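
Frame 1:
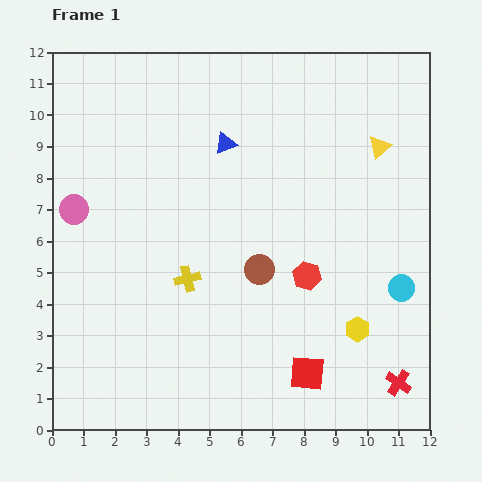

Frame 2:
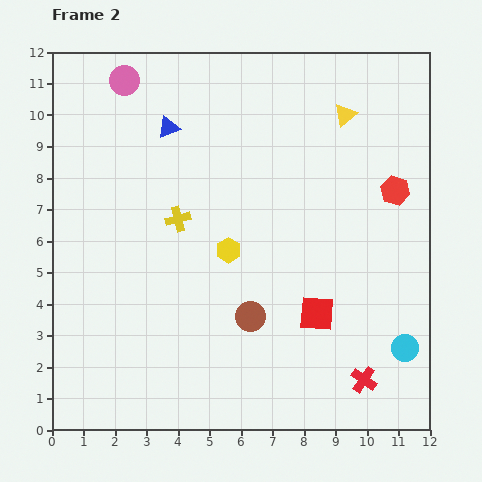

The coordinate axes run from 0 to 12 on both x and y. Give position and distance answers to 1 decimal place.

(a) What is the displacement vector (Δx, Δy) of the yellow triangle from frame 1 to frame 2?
(-1.1, 1.0)

The yellow triangle was at (10.4, 9.0) in frame 1 and (9.3, 10.0) in frame 2.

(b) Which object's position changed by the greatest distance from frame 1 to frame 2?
the yellow hexagon

(moved 4.8; next 4.4)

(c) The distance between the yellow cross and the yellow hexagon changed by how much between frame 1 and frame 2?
-3.7

Distance in frame 1: 5.6. Distance in frame 2: 1.9.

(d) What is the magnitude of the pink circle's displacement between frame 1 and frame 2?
4.4

The pink circle moved from (0.7, 7.0) to (2.3, 11.1), a distance of √(1.6² + 4.1²) ≈ 4.4.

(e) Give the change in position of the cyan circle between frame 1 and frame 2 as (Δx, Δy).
(0.1, -1.9)

The cyan circle was at (11.1, 4.5) in frame 1 and (11.2, 2.6) in frame 2.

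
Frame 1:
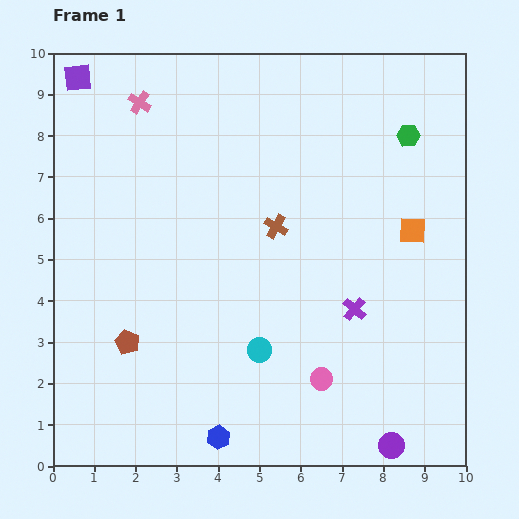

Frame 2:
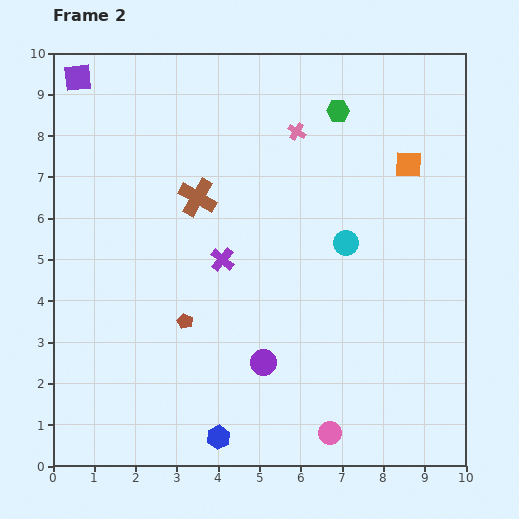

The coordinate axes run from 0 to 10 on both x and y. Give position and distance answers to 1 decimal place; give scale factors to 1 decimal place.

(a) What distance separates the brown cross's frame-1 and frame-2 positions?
2.0

The brown cross moved from (5.4, 5.8) to (3.5, 6.5), a distance of √(1.9² + 0.7²) ≈ 2.0.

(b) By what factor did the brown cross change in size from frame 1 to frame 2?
1.6×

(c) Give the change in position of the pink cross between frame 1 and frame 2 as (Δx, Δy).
(3.8, -0.7)

The pink cross was at (2.1, 8.8) in frame 1 and (5.9, 8.1) in frame 2.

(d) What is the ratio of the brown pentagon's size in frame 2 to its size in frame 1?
0.6×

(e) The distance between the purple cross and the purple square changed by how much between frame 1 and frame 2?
-3.1

Distance in frame 1: 8.7. Distance in frame 2: 5.6.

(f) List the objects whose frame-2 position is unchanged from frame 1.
the purple square, the blue hexagon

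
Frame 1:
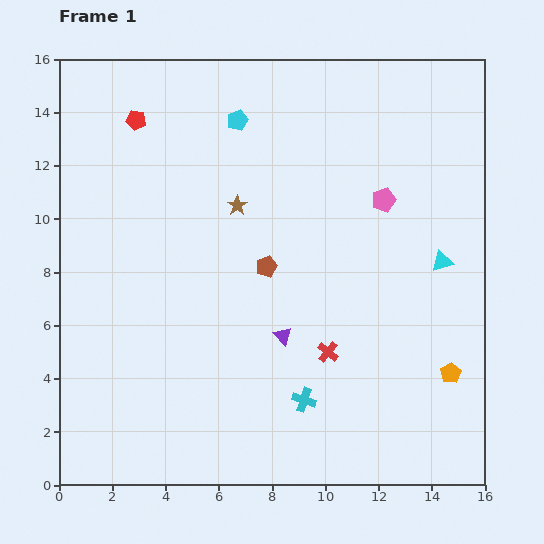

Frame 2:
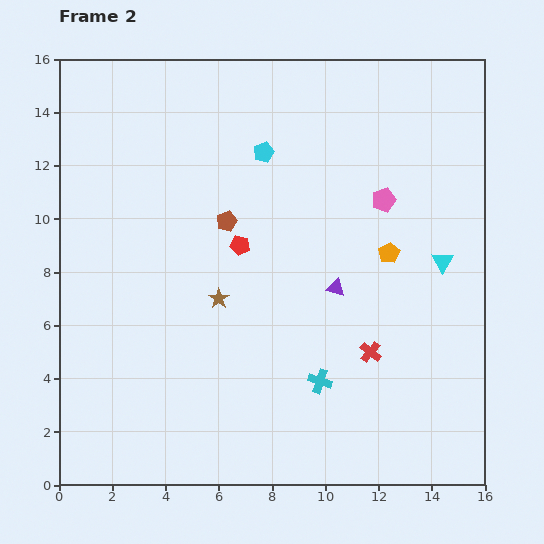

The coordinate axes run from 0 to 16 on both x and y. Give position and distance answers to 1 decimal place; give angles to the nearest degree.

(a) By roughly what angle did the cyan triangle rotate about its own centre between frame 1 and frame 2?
43° counter-clockwise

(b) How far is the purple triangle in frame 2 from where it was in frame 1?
2.7

The purple triangle moved from (8.4, 5.6) to (10.4, 7.4), a distance of √(2.0² + 1.8²) ≈ 2.7.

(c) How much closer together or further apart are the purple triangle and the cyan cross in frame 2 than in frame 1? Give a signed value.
+1.1

Distance in frame 1: 2.5. Distance in frame 2: 3.6.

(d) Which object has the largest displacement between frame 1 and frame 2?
the red pentagon

(moved 6.1; next 5.1)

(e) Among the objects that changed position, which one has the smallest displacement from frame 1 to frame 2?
the cyan cross

(moved 0.9)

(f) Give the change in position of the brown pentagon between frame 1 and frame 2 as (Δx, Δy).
(-1.5, 1.7)

The brown pentagon was at (7.8, 8.2) in frame 1 and (6.3, 9.9) in frame 2.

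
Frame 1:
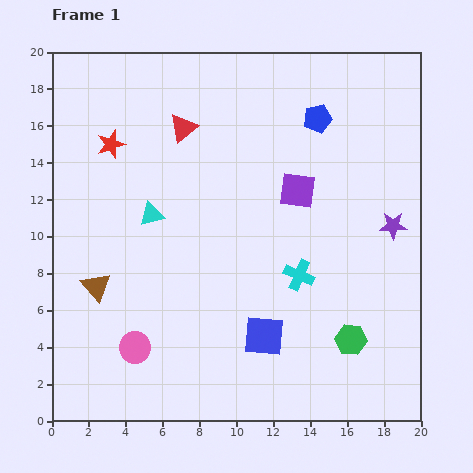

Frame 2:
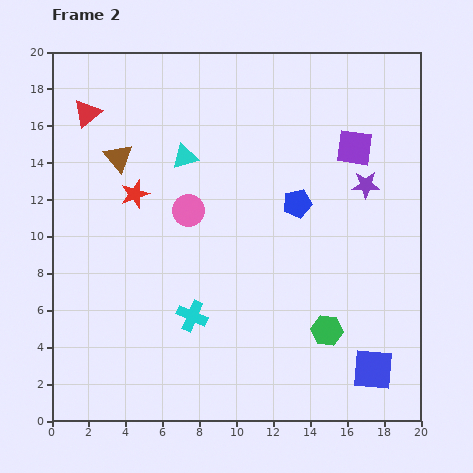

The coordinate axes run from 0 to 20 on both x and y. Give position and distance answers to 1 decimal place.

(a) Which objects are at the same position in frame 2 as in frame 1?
none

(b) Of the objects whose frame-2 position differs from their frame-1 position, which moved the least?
the green hexagon

(moved 1.4)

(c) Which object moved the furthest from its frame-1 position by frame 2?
the pink circle

(moved 7.9; next 7.1)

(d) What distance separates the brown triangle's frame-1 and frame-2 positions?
7.1

The brown triangle moved from (2.4, 7.3) to (3.6, 14.3), a distance of √(1.2² + 7.0²) ≈ 7.1.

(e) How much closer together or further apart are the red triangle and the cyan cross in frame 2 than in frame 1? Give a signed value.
+2.2

Distance in frame 1: 10.2. Distance in frame 2: 12.4.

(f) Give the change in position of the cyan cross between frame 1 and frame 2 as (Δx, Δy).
(-5.8, -2.2)

The cyan cross was at (13.4, 7.9) in frame 1 and (7.6, 5.7) in frame 2.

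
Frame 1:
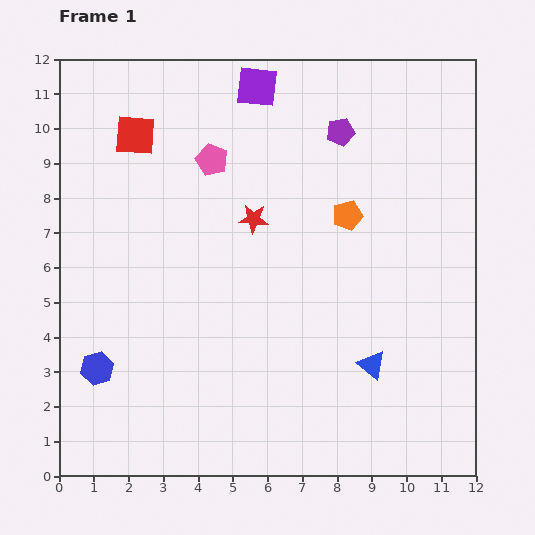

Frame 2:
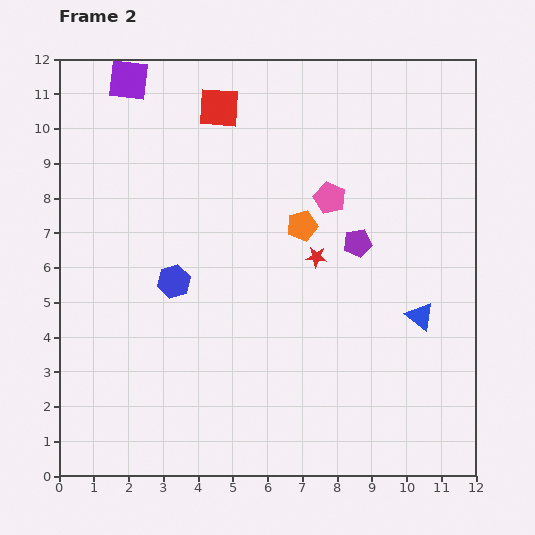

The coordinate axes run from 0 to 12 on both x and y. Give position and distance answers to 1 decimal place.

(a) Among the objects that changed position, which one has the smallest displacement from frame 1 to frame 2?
the orange pentagon

(moved 1.3)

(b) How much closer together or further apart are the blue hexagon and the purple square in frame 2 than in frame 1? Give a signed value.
-3.4

Distance in frame 1: 9.3. Distance in frame 2: 5.9.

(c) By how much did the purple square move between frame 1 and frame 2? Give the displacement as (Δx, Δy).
(-3.7, 0.2)

The purple square was at (5.7, 11.2) in frame 1 and (2.0, 11.4) in frame 2.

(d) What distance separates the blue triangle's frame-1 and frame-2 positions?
2.0

The blue triangle moved from (9.0, 3.2) to (10.4, 4.6), a distance of √(1.4² + 1.4²) ≈ 2.0.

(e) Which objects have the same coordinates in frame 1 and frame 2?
none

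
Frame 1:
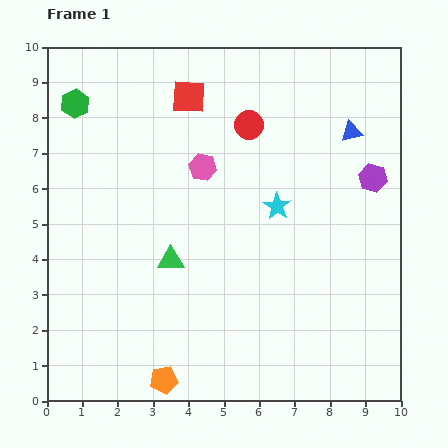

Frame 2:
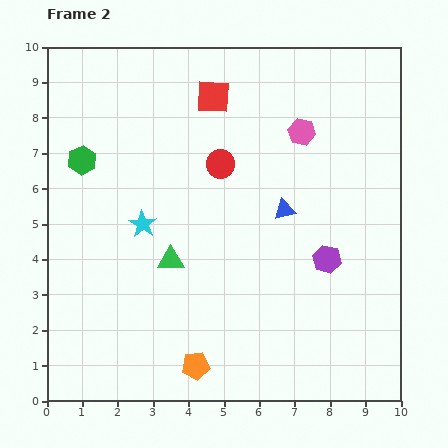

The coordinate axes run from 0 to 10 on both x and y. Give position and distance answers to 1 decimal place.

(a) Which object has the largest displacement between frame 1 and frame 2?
the cyan star

(moved 3.8; next 3.0)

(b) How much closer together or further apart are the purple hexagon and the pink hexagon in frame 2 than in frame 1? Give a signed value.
-1.1

Distance in frame 1: 4.8. Distance in frame 2: 3.7.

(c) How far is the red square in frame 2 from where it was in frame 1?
0.7

The red square moved from (4.0, 8.6) to (4.7, 8.6), a distance of √(0.7² + 0.0²) ≈ 0.7.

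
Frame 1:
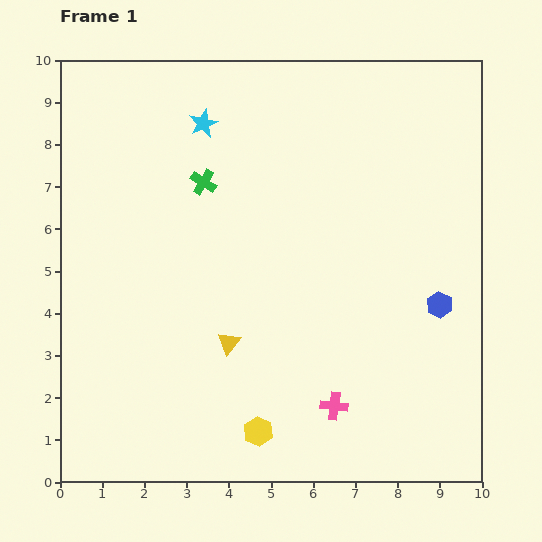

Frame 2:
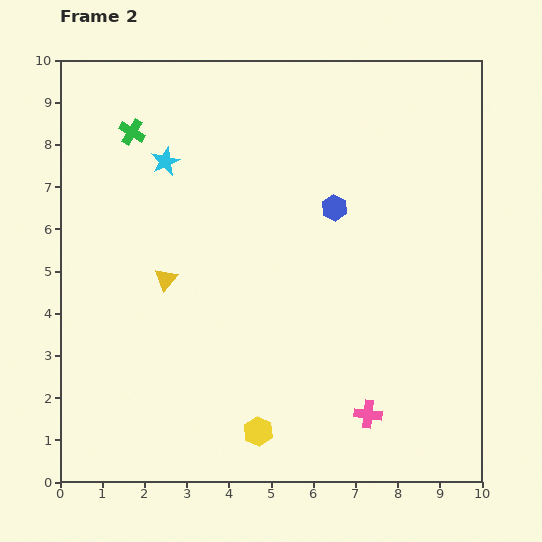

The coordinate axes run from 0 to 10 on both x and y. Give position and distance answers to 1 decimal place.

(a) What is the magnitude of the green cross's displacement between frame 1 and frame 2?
2.1

The green cross moved from (3.4, 7.1) to (1.7, 8.3), a distance of √(1.7² + 1.2²) ≈ 2.1.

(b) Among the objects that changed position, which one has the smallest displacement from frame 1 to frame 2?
the pink cross

(moved 0.8)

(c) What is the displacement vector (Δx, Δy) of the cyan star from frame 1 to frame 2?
(-0.9, -0.9)

The cyan star was at (3.4, 8.5) in frame 1 and (2.5, 7.6) in frame 2.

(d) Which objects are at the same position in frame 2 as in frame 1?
the yellow hexagon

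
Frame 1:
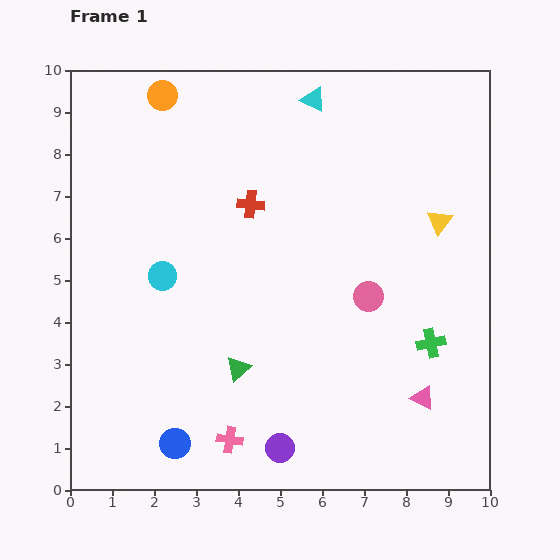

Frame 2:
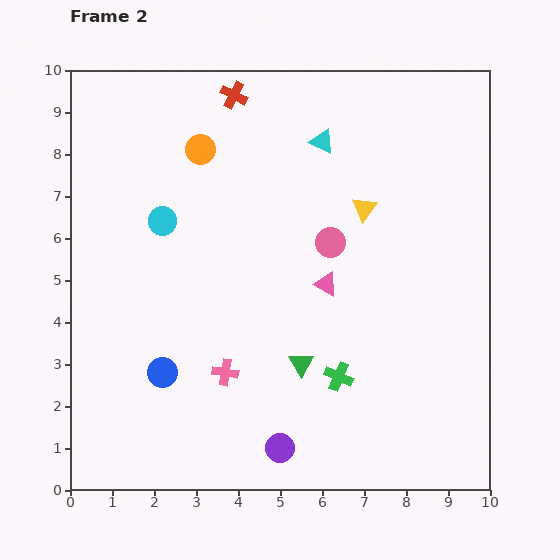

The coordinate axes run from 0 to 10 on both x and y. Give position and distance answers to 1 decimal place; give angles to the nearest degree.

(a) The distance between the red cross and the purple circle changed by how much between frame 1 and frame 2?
+2.7

Distance in frame 1: 5.8. Distance in frame 2: 8.5.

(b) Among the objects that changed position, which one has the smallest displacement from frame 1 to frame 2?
the cyan triangle

(moved 1.0)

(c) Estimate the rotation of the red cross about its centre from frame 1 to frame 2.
22° clockwise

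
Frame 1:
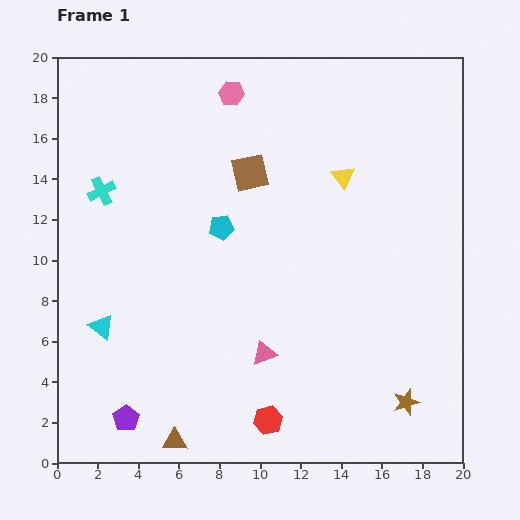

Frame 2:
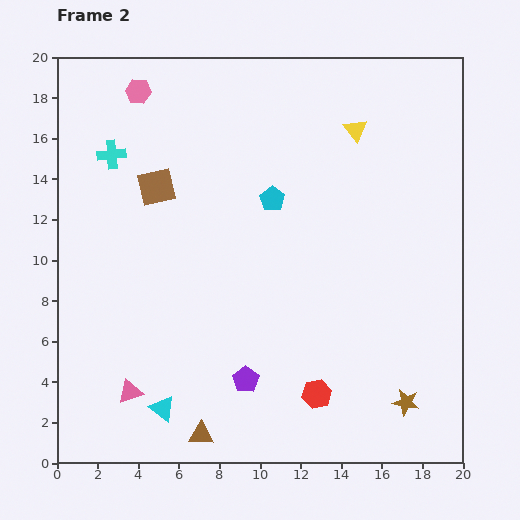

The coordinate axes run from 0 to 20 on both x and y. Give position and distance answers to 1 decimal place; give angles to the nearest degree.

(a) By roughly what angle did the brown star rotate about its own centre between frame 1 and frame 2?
28° clockwise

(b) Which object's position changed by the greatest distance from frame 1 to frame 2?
the pink triangle

(moved 6.9; next 6.2)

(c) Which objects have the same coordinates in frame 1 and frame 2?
the brown star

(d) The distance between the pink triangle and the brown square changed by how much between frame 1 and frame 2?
+1.3

Distance in frame 1: 8.9. Distance in frame 2: 10.2.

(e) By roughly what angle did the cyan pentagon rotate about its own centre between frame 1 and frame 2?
28° counter-clockwise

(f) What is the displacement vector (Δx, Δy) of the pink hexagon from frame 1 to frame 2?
(-4.6, 0.1)

The pink hexagon was at (8.6, 18.2) in frame 1 and (4.0, 18.3) in frame 2.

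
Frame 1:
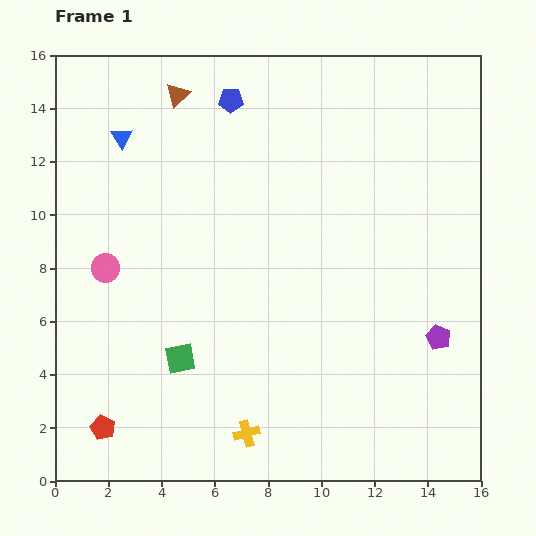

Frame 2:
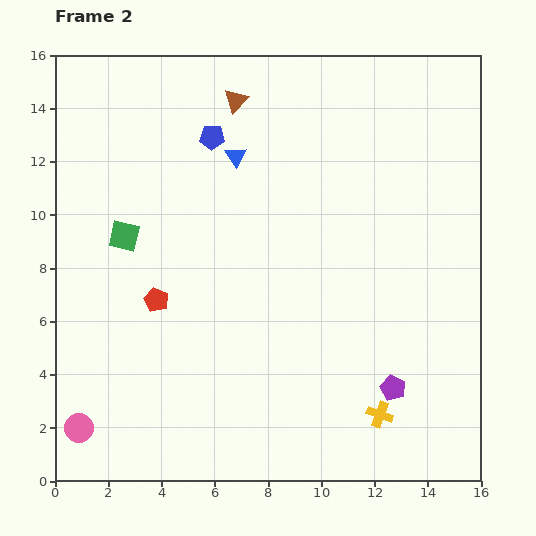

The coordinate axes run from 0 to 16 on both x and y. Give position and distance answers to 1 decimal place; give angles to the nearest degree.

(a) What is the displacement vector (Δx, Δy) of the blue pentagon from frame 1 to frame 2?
(-0.7, -1.4)

The blue pentagon was at (6.6, 14.3) in frame 1 and (5.9, 12.9) in frame 2.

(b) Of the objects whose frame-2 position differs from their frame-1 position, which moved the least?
the blue pentagon

(moved 1.6)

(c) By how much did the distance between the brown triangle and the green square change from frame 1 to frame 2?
-3.3

Distance in frame 1: 9.9. Distance in frame 2: 6.6.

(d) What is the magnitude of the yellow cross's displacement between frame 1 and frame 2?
5.0

The yellow cross moved from (7.2, 1.8) to (12.2, 2.5), a distance of √(5.0² + 0.7²) ≈ 5.0.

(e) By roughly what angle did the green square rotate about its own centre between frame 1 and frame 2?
24° clockwise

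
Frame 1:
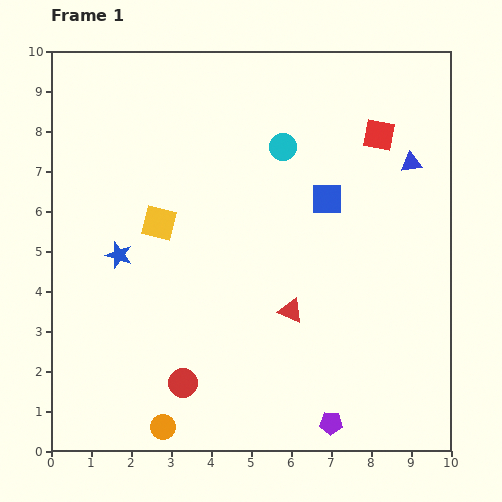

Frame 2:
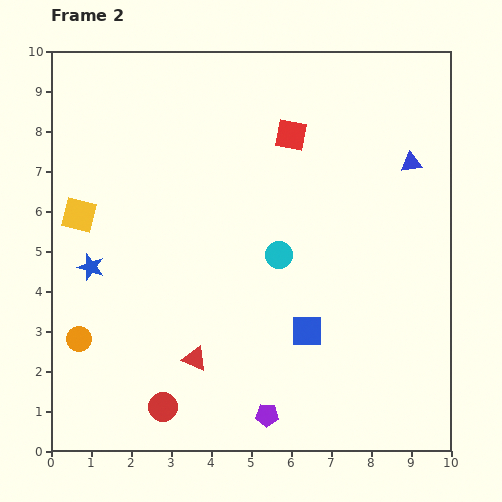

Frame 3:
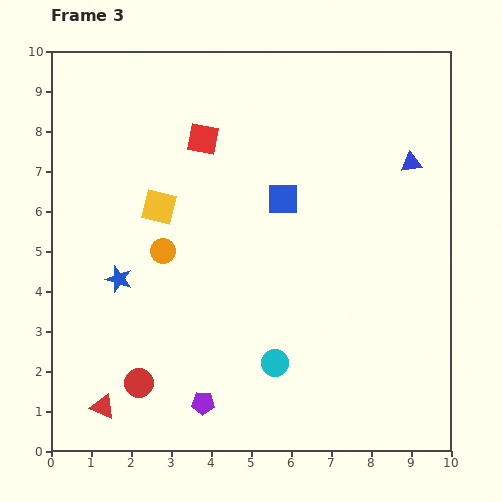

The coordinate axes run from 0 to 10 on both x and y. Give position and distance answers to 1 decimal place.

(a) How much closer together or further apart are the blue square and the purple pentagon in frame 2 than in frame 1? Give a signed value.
-3.3

Distance in frame 1: 5.6. Distance in frame 2: 2.3.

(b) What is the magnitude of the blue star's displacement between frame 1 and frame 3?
0.6

The blue star moved from (1.7, 4.9) to (1.7, 4.3), a distance of √(0.0² + 0.6²) ≈ 0.6.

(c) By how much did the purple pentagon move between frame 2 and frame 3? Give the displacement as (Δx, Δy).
(-1.6, 0.3)

The purple pentagon was at (5.4, 0.9) in frame 2 and (3.8, 1.2) in frame 3.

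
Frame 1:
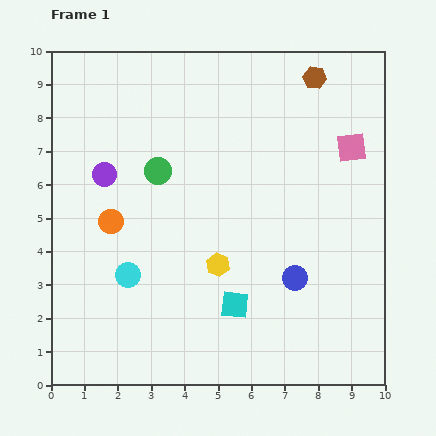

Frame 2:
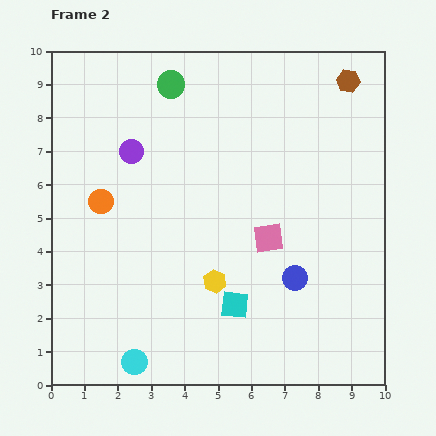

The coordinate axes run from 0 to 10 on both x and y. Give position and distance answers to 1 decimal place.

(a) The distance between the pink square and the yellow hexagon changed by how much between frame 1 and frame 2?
-3.2

Distance in frame 1: 5.3. Distance in frame 2: 2.1.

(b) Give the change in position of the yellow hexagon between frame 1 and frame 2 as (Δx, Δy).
(-0.1, -0.5)

The yellow hexagon was at (5.0, 3.6) in frame 1 and (4.9, 3.1) in frame 2.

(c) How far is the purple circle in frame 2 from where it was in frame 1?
1.1

The purple circle moved from (1.6, 6.3) to (2.4, 7.0), a distance of √(0.8² + 0.7²) ≈ 1.1.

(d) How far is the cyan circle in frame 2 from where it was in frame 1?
2.6

The cyan circle moved from (2.3, 3.3) to (2.5, 0.7), a distance of √(0.2² + 2.6²) ≈ 2.6.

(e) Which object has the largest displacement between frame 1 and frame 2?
the pink square

(moved 3.7; next 2.6)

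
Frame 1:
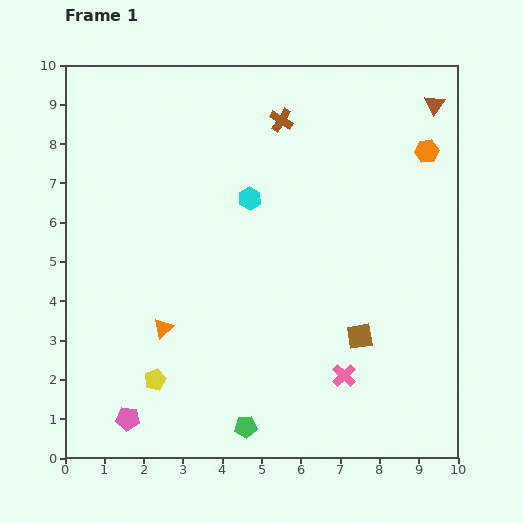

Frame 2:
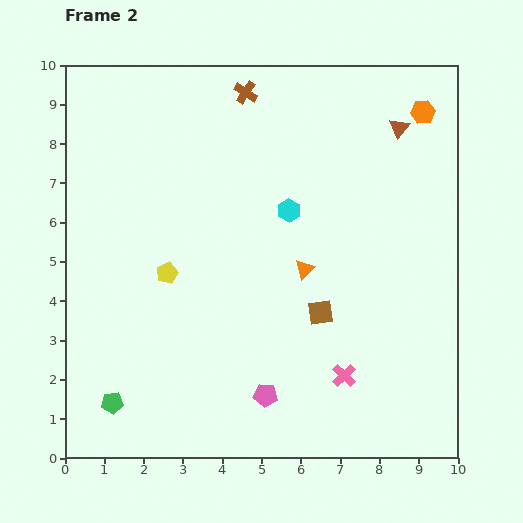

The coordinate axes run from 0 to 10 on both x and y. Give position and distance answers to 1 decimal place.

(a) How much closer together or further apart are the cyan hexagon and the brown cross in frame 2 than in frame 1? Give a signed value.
+1.0

Distance in frame 1: 2.2. Distance in frame 2: 3.2.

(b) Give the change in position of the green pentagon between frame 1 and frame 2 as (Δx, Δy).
(-3.4, 0.6)

The green pentagon was at (4.6, 0.8) in frame 1 and (1.2, 1.4) in frame 2.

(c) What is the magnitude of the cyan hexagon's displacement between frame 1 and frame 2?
1.0

The cyan hexagon moved from (4.7, 6.6) to (5.7, 6.3), a distance of √(1.0² + 0.3²) ≈ 1.0.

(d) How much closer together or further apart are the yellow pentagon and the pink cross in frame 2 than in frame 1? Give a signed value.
+0.4

Distance in frame 1: 4.8. Distance in frame 2: 5.2.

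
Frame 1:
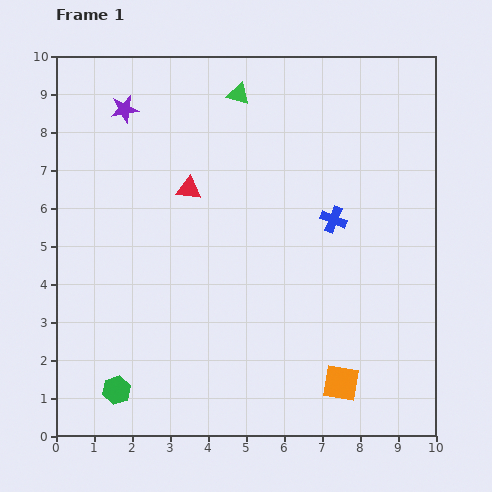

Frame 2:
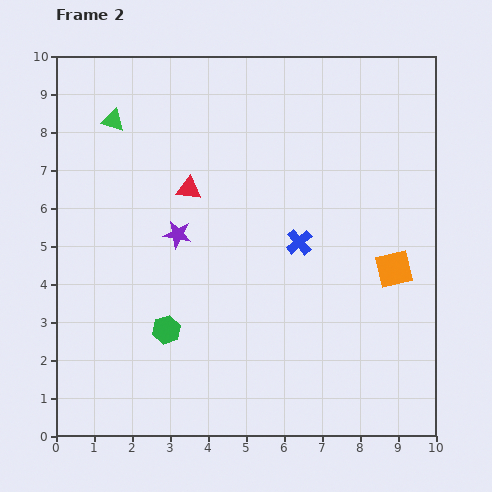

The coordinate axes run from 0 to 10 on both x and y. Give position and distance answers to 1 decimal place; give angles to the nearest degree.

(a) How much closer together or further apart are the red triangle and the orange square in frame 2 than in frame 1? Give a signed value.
-0.7

Distance in frame 1: 6.5. Distance in frame 2: 5.8.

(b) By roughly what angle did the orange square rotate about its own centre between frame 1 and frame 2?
23° counter-clockwise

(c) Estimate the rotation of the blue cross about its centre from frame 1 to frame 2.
28° clockwise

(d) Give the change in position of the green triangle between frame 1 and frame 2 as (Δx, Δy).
(-3.3, -0.7)

The green triangle was at (4.8, 9.0) in frame 1 and (1.5, 8.3) in frame 2.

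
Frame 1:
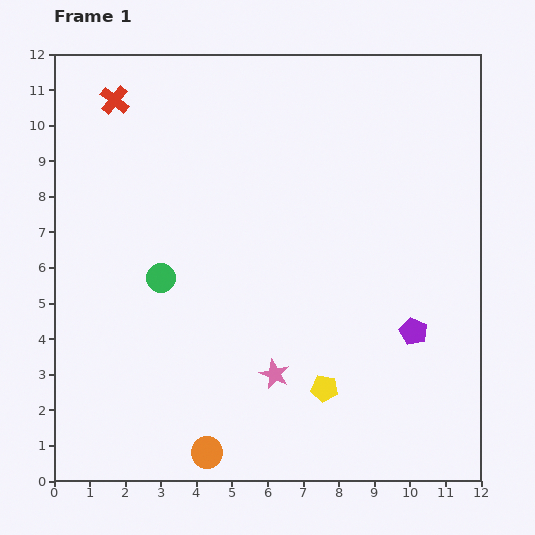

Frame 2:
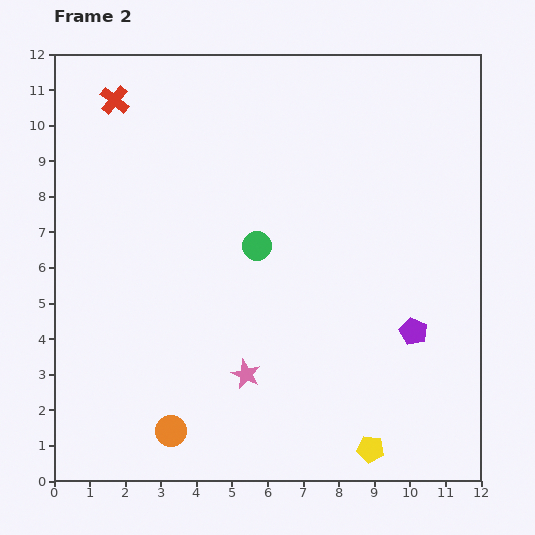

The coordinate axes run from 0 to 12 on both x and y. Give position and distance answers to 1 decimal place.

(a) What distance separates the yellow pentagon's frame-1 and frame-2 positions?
2.1

The yellow pentagon moved from (7.6, 2.6) to (8.9, 0.9), a distance of √(1.3² + 1.7²) ≈ 2.1.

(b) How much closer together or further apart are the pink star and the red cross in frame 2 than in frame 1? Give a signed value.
-0.4

Distance in frame 1: 8.9. Distance in frame 2: 8.5.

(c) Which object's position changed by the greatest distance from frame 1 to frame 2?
the green circle

(moved 2.8; next 2.1)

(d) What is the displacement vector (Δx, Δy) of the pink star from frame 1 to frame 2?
(-0.8, 0.0)

The pink star was at (6.2, 3.0) in frame 1 and (5.4, 3.0) in frame 2.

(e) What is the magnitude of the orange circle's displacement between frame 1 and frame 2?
1.2

The orange circle moved from (4.3, 0.8) to (3.3, 1.4), a distance of √(1.0² + 0.6²) ≈ 1.2.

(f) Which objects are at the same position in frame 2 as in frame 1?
the purple pentagon, the red cross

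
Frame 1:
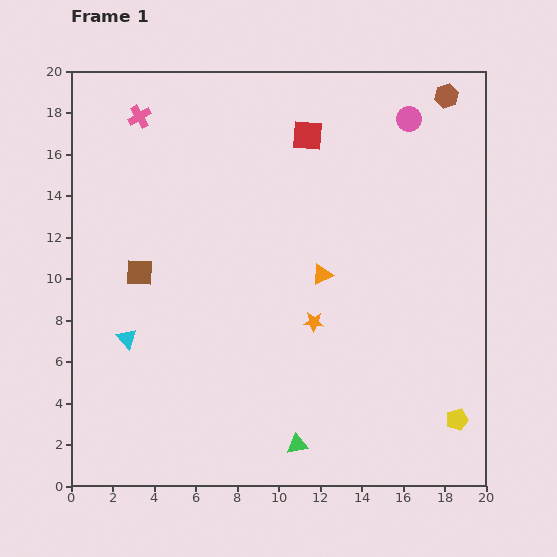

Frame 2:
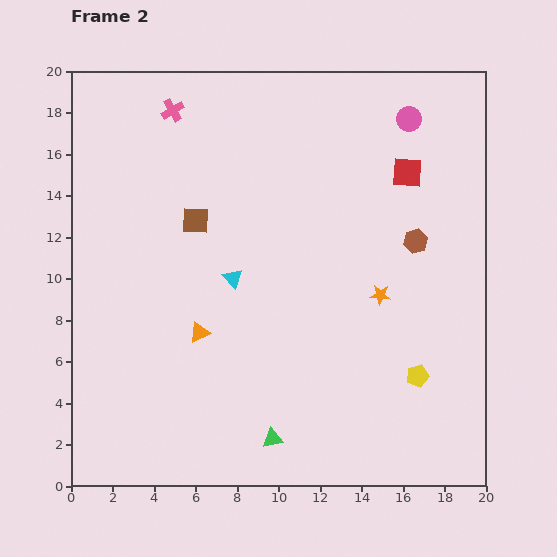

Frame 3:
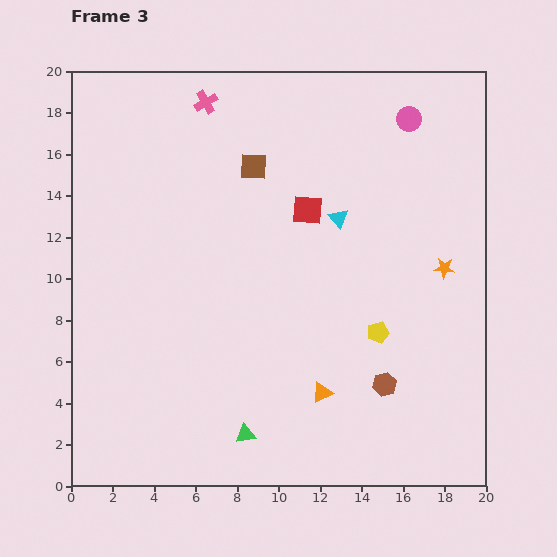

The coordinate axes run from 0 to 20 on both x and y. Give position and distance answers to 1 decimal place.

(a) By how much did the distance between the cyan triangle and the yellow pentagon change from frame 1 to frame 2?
-6.3

Distance in frame 1: 16.4. Distance in frame 2: 10.1.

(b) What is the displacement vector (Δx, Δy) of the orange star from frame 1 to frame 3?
(6.3, 2.6)

The orange star was at (11.7, 7.9) in frame 1 and (18.0, 10.5) in frame 3.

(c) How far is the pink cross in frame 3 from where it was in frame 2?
1.6

The pink cross moved from (4.9, 18.1) to (6.5, 18.5), a distance of √(1.6² + 0.4²) ≈ 1.6.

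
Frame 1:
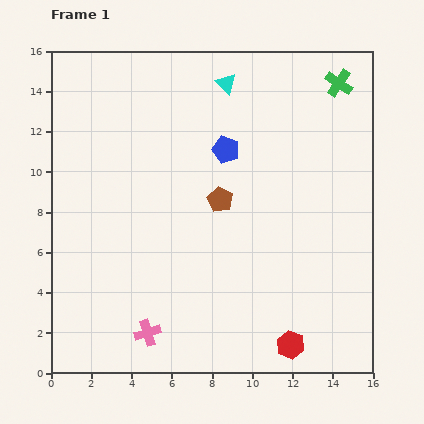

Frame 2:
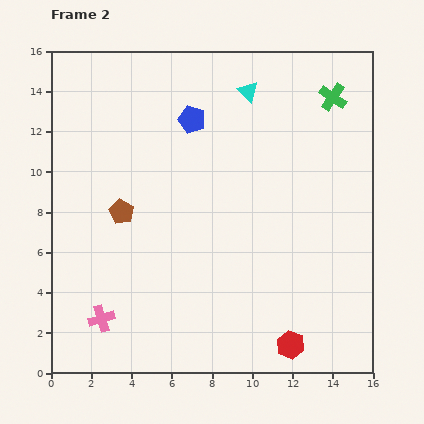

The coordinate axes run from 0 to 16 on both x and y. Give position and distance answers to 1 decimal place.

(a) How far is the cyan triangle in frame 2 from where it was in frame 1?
1.2

The cyan triangle moved from (8.7, 14.4) to (9.8, 14.0), a distance of √(1.1² + 0.4²) ≈ 1.2.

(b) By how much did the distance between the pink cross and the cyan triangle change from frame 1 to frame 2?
+0.5

Distance in frame 1: 13.0. Distance in frame 2: 13.5.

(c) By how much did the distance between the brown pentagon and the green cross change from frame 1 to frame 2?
+3.6

Distance in frame 1: 8.3. Distance in frame 2: 11.9.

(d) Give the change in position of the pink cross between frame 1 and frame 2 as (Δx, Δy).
(-2.3, 0.7)

The pink cross was at (4.8, 2.0) in frame 1 and (2.5, 2.7) in frame 2.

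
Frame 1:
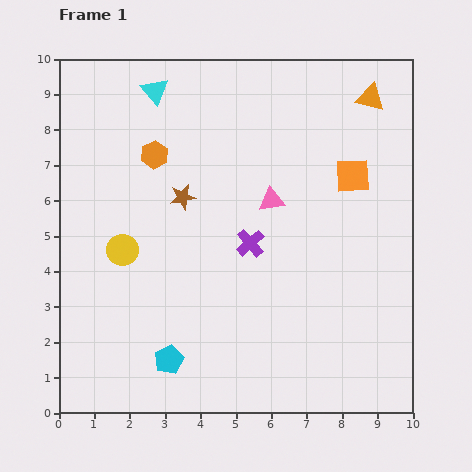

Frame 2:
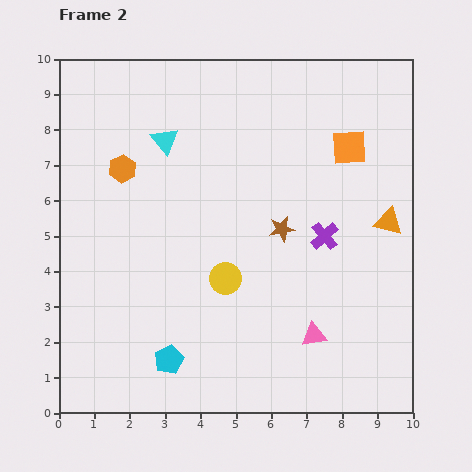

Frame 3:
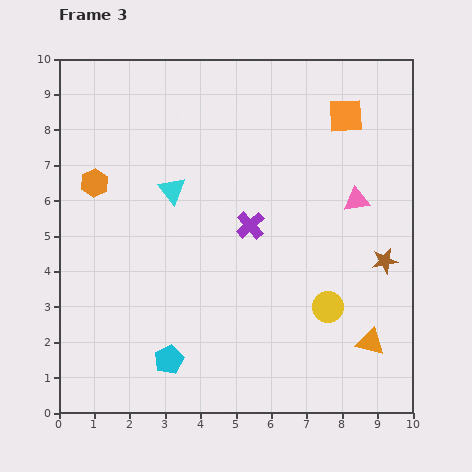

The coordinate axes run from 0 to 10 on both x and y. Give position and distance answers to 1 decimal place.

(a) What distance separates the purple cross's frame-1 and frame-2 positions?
2.1

The purple cross moved from (5.4, 4.8) to (7.5, 5.0), a distance of √(2.1² + 0.2²) ≈ 2.1.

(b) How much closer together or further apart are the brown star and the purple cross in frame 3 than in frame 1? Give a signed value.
+1.6

Distance in frame 1: 2.3. Distance in frame 3: 3.9.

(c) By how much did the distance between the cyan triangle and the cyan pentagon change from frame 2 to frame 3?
-1.4

Distance in frame 2: 6.2. Distance in frame 3: 4.8.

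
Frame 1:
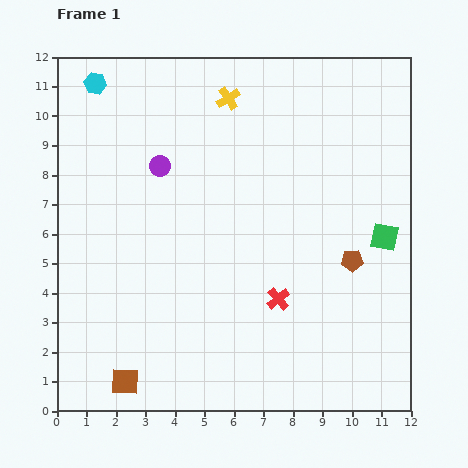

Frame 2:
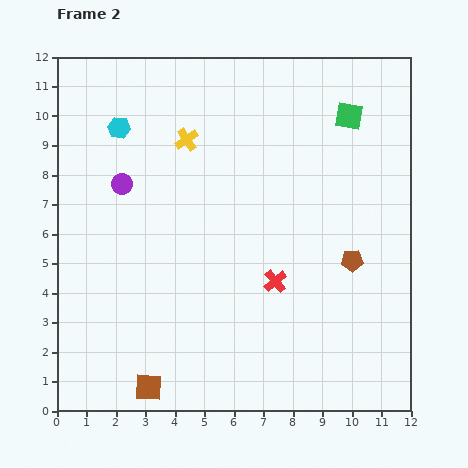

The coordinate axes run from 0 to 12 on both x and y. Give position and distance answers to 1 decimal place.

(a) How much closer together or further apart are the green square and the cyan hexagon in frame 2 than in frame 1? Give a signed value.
-3.3

Distance in frame 1: 11.1. Distance in frame 2: 7.8.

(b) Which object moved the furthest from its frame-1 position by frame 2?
the green square

(moved 4.3; next 2.0)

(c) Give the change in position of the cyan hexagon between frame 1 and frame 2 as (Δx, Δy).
(0.8, -1.5)

The cyan hexagon was at (1.3, 11.1) in frame 1 and (2.1, 9.6) in frame 2.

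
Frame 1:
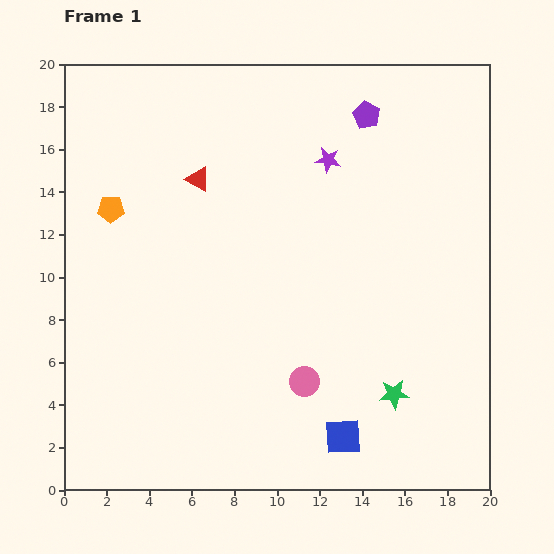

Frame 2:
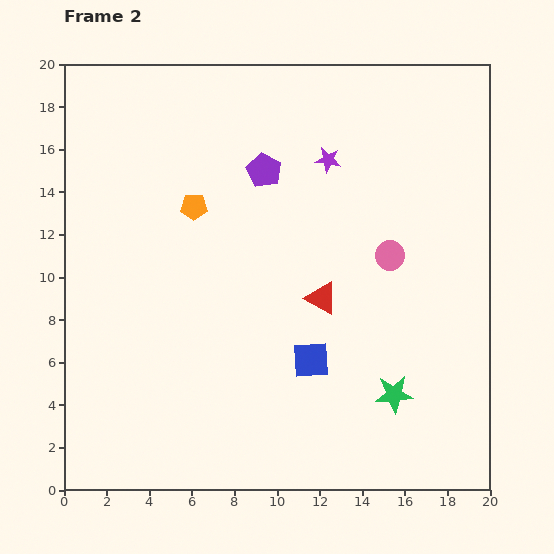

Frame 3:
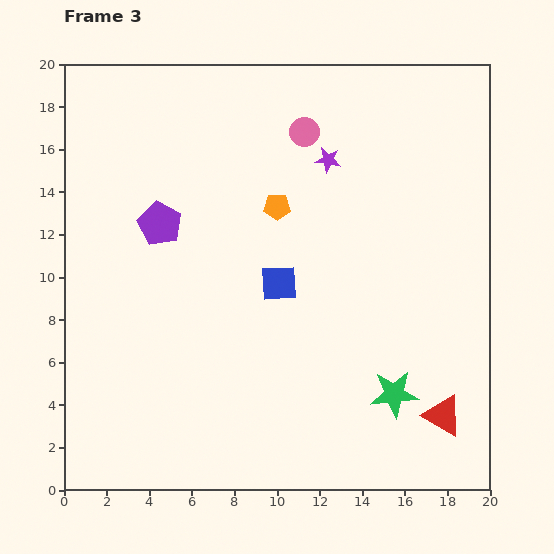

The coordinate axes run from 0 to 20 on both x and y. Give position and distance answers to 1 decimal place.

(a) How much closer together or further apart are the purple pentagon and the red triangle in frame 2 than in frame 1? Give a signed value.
-1.9

Distance in frame 1: 8.5. Distance in frame 2: 6.6.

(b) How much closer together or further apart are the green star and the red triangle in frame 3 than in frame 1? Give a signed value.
-11.2

Distance in frame 1: 13.7. Distance in frame 3: 2.5.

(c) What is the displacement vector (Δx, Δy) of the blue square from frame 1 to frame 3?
(-3.0, 7.2)

The blue square was at (13.1, 2.5) in frame 1 and (10.1, 9.7) in frame 3.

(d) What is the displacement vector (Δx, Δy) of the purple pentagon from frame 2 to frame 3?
(-4.9, -2.5)

The purple pentagon was at (9.4, 15.0) in frame 2 and (4.5, 12.5) in frame 3.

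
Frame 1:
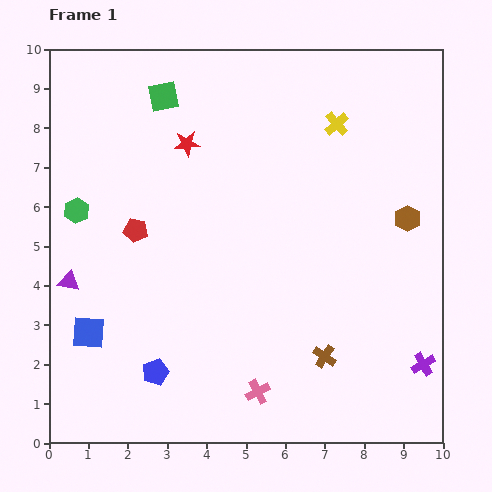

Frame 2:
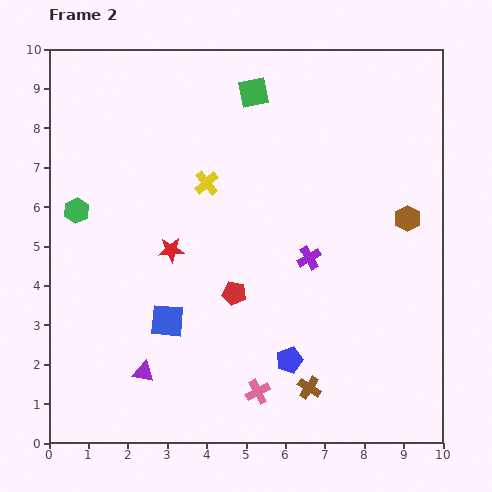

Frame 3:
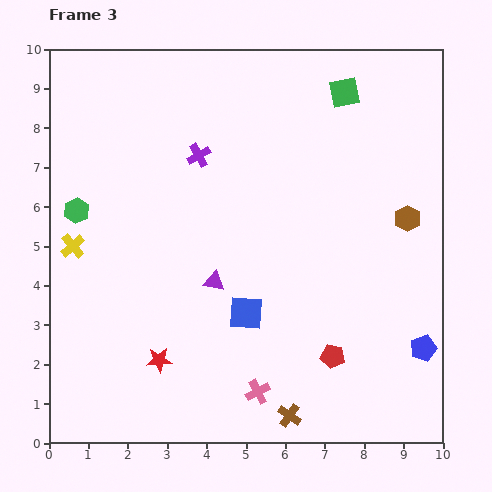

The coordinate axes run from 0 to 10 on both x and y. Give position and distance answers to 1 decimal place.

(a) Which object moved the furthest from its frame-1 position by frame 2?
the purple cross

(moved 4.0; next 3.6)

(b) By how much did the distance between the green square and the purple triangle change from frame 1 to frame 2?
+2.3

Distance in frame 1: 5.3. Distance in frame 2: 7.6.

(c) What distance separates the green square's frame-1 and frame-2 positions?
2.3

The green square moved from (2.9, 8.8) to (5.2, 8.9), a distance of √(2.3² + 0.1²) ≈ 2.3.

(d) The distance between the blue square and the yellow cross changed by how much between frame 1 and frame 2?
-4.6

Distance in frame 1: 8.2. Distance in frame 2: 3.6.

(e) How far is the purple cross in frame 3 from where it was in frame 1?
7.8

The purple cross moved from (9.5, 2.0) to (3.8, 7.3), a distance of √(5.7² + 5.3²) ≈ 7.8.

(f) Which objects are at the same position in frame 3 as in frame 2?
the green hexagon, the brown hexagon, the pink cross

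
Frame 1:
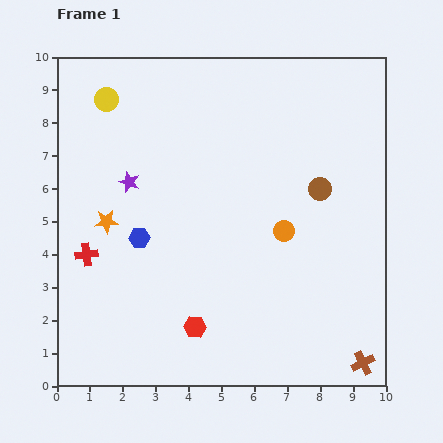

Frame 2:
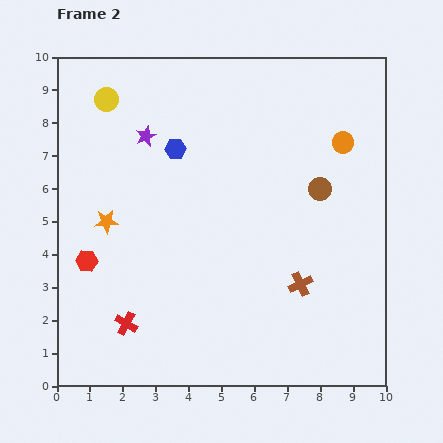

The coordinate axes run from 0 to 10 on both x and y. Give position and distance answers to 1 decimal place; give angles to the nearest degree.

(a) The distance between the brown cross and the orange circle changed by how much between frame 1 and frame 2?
-0.2

Distance in frame 1: 4.7. Distance in frame 2: 4.5.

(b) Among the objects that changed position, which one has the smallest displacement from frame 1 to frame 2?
the purple star

(moved 1.5)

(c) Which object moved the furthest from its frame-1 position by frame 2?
the red hexagon

(moved 3.9; next 3.2)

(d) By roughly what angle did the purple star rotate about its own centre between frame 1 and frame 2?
29° clockwise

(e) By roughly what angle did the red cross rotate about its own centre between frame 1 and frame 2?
37° clockwise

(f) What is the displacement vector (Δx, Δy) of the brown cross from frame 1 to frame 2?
(-1.9, 2.4)

The brown cross was at (9.3, 0.7) in frame 1 and (7.4, 3.1) in frame 2.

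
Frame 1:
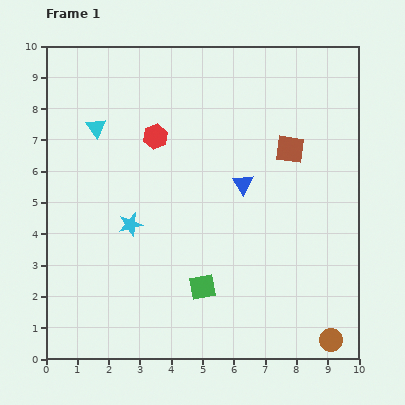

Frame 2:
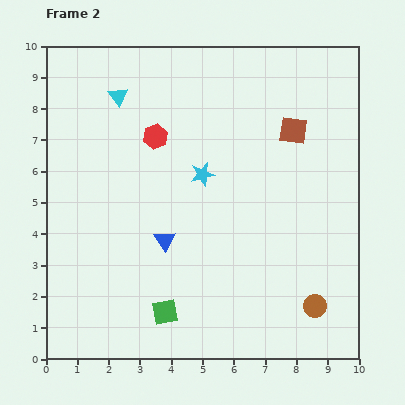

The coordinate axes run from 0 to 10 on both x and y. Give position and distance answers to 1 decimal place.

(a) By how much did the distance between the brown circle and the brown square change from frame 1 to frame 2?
-0.6

Distance in frame 1: 6.2. Distance in frame 2: 5.6.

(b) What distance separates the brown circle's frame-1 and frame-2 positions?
1.2

The brown circle moved from (9.1, 0.6) to (8.6, 1.7), a distance of √(0.5² + 1.1²) ≈ 1.2.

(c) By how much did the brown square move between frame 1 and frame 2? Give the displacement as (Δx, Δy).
(0.1, 0.6)

The brown square was at (7.8, 6.7) in frame 1 and (7.9, 7.3) in frame 2.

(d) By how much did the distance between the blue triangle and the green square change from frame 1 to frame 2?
-1.2

Distance in frame 1: 3.5. Distance in frame 2: 2.3.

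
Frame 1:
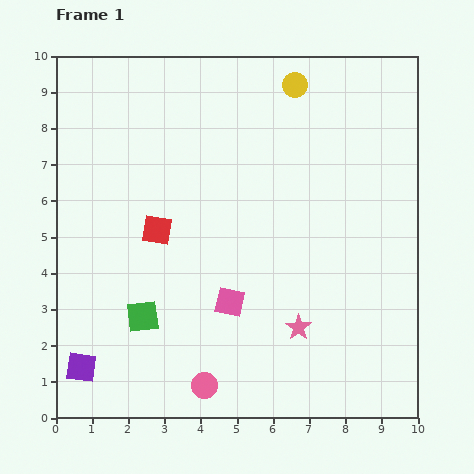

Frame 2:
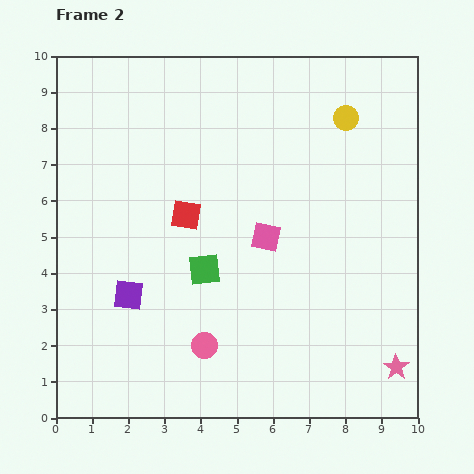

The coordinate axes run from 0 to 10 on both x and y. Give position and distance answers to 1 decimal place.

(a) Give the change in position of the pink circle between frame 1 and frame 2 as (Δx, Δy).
(0.0, 1.1)

The pink circle was at (4.1, 0.9) in frame 1 and (4.1, 2.0) in frame 2.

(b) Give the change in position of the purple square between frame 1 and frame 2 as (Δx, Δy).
(1.3, 2.0)

The purple square was at (0.7, 1.4) in frame 1 and (2.0, 3.4) in frame 2.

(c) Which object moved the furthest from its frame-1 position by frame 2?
the pink star

(moved 2.9; next 2.4)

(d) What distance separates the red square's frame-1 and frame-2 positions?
0.9

The red square moved from (2.8, 5.2) to (3.6, 5.6), a distance of √(0.8² + 0.4²) ≈ 0.9.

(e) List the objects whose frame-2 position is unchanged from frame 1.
none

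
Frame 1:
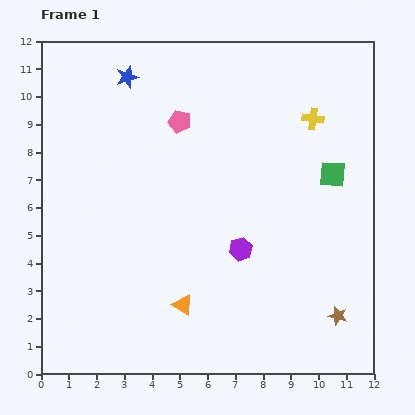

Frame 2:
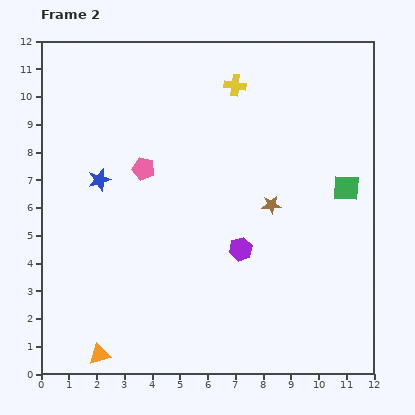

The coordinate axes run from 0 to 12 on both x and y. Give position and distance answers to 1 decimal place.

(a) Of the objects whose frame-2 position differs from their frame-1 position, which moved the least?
the green square

(moved 0.7)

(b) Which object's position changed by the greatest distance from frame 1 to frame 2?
the brown star

(moved 4.7; next 3.8)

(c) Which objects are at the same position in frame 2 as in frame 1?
the purple hexagon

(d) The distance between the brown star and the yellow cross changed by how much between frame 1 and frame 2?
-2.7

Distance in frame 1: 7.2. Distance in frame 2: 4.5.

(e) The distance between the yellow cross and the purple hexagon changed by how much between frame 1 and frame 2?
+0.5

Distance in frame 1: 5.4. Distance in frame 2: 5.9.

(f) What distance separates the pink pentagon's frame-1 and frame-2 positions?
2.1

The pink pentagon moved from (5.0, 9.1) to (3.7, 7.4), a distance of √(1.3² + 1.7²) ≈ 2.1.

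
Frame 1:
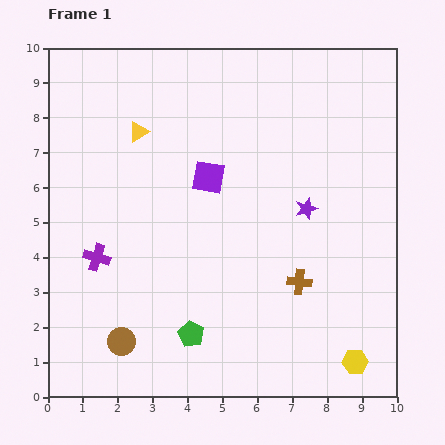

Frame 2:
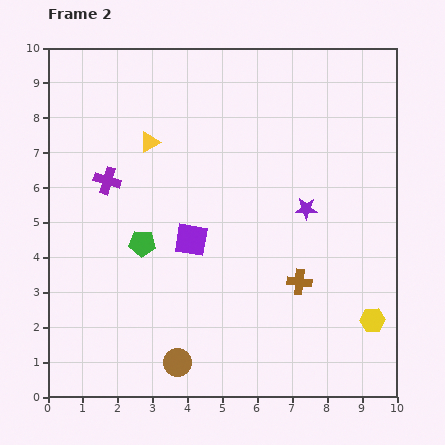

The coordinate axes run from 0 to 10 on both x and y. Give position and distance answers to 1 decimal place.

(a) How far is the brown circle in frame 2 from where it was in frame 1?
1.7

The brown circle moved from (2.1, 1.6) to (3.7, 1.0), a distance of √(1.6² + 0.6²) ≈ 1.7.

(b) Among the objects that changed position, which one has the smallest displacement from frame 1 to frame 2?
the yellow triangle

(moved 0.4)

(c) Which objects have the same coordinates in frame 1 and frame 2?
the brown cross, the purple star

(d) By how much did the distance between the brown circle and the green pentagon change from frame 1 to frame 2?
+1.5

Distance in frame 1: 2.0. Distance in frame 2: 3.5.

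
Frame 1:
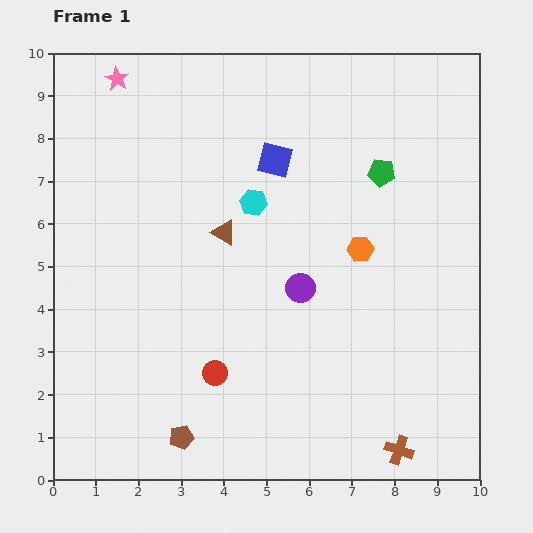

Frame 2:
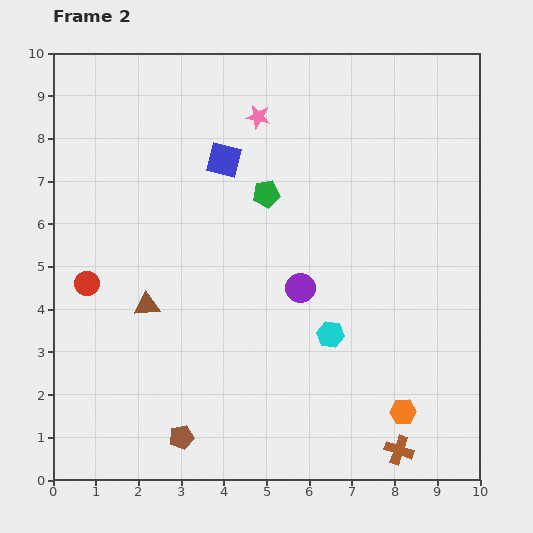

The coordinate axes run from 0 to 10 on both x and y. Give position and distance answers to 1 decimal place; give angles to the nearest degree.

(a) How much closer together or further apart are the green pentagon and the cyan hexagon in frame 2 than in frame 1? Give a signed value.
+0.5

Distance in frame 1: 3.1. Distance in frame 2: 3.6.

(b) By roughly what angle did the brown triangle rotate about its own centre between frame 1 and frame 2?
34° counter-clockwise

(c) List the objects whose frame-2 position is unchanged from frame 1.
the brown pentagon, the brown cross, the purple circle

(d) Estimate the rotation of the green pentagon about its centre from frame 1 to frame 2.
17° counter-clockwise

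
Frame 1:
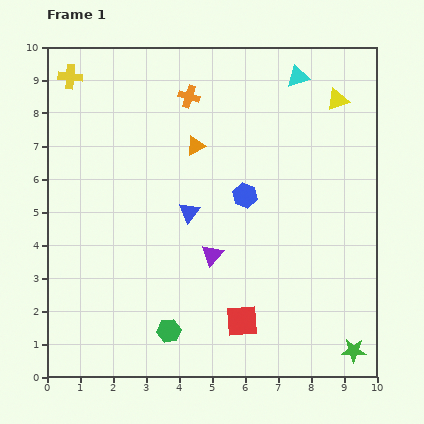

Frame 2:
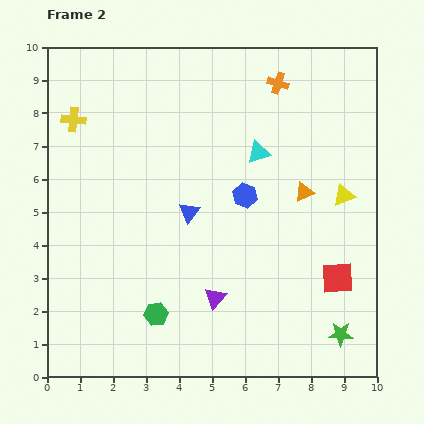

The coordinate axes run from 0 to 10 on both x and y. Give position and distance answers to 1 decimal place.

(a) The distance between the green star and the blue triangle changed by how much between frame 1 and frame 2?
-0.6

Distance in frame 1: 6.5. Distance in frame 2: 5.9.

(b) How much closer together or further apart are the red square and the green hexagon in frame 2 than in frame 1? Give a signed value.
+3.4

Distance in frame 1: 2.2. Distance in frame 2: 5.6.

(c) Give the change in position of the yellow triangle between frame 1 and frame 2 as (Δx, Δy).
(0.2, -2.9)

The yellow triangle was at (8.8, 8.4) in frame 1 and (9.0, 5.5) in frame 2.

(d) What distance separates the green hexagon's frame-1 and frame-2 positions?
0.6

The green hexagon moved from (3.7, 1.4) to (3.3, 1.9), a distance of √(0.4² + 0.5²) ≈ 0.6.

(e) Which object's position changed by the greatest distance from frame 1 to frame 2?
the orange triangle

(moved 3.6; next 3.2)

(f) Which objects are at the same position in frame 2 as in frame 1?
the blue hexagon, the blue triangle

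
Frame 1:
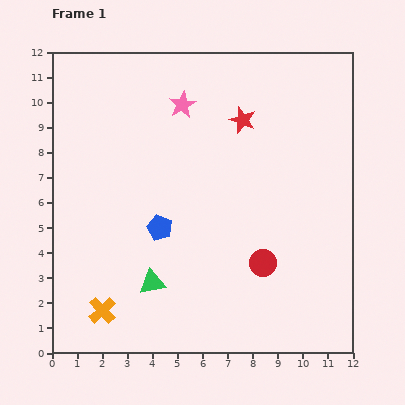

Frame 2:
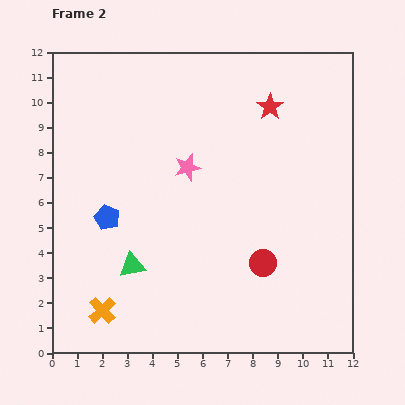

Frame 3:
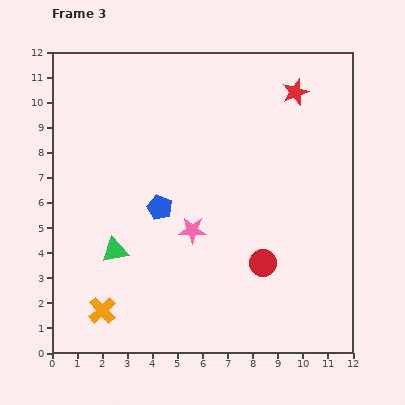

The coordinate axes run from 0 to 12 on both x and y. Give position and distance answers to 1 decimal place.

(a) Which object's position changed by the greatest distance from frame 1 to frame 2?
the pink star

(moved 2.5; next 2.1)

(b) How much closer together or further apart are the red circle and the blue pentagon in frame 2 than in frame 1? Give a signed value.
+2.2

Distance in frame 1: 4.3. Distance in frame 2: 6.5.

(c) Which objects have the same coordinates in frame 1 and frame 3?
the orange cross, the red circle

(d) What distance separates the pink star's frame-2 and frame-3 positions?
2.5

The pink star moved from (5.4, 7.4) to (5.6, 4.9), a distance of √(0.2² + 2.5²) ≈ 2.5.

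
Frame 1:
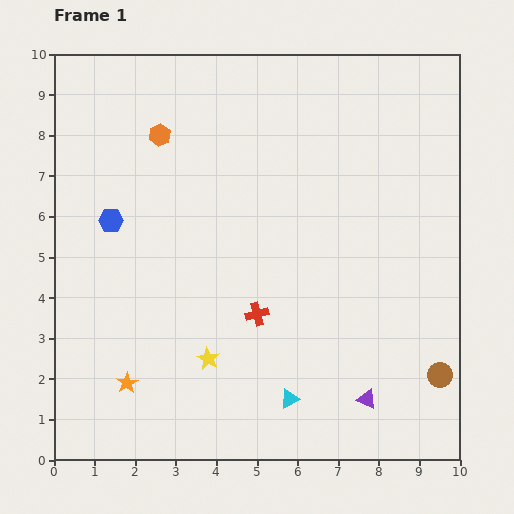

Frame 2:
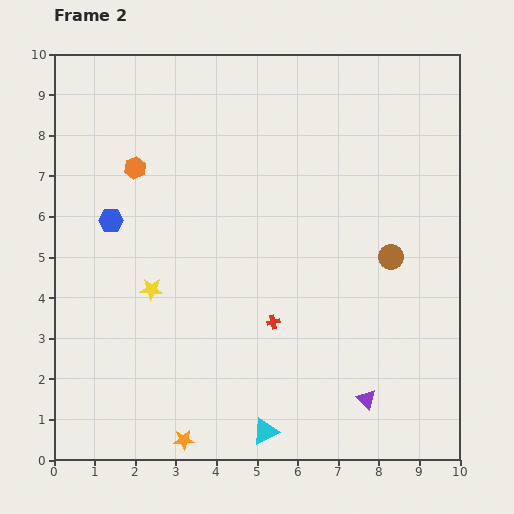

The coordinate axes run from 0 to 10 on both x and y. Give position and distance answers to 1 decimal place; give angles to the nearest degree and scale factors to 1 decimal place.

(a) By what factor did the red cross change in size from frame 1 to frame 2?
0.6×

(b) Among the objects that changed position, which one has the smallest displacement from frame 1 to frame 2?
the red cross

(moved 0.4)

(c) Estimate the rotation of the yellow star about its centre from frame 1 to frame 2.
26° counter-clockwise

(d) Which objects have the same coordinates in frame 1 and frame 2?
the purple triangle, the blue hexagon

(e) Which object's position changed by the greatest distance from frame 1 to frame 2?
the brown circle

(moved 3.1; next 2.2)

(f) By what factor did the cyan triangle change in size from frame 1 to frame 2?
1.4×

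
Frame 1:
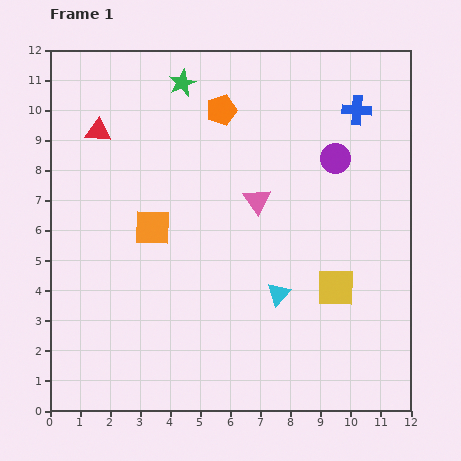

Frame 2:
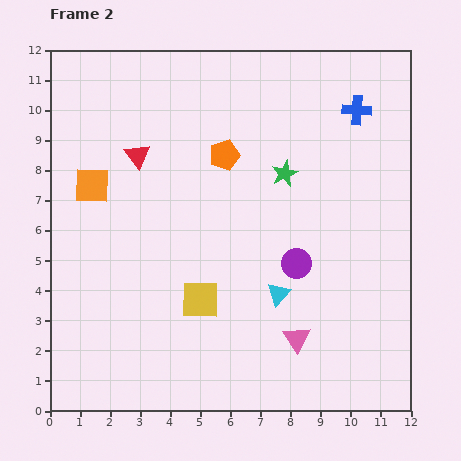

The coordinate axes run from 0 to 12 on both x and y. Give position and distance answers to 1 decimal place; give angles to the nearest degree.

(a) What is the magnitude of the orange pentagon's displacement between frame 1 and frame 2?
1.5

The orange pentagon moved from (5.7, 10.0) to (5.8, 8.5), a distance of √(0.1² + 1.5²) ≈ 1.5.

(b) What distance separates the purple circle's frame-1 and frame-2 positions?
3.7

The purple circle moved from (9.5, 8.4) to (8.2, 4.9), a distance of √(1.3² + 3.5²) ≈ 3.7.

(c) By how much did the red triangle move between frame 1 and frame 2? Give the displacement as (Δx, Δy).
(1.3, -0.8)

The red triangle was at (1.6, 9.3) in frame 1 and (2.9, 8.5) in frame 2.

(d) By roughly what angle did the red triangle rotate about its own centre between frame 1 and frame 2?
49° clockwise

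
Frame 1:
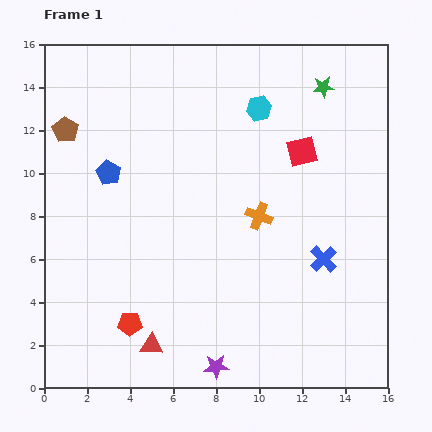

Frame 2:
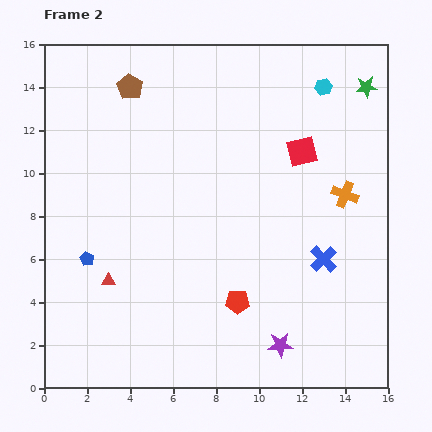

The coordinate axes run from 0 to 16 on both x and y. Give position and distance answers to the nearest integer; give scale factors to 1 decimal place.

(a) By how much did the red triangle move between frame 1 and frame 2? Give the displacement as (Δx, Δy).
(-2, 3)

The red triangle was at (5, 2) in frame 1 and (3, 5) in frame 2.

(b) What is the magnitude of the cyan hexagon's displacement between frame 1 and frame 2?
3

The cyan hexagon moved from (10, 13) to (13, 14), a distance of √(3² + 1²) ≈ 3.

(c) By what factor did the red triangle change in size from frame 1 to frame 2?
0.6×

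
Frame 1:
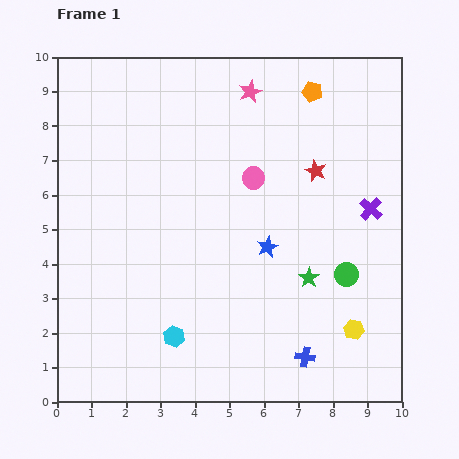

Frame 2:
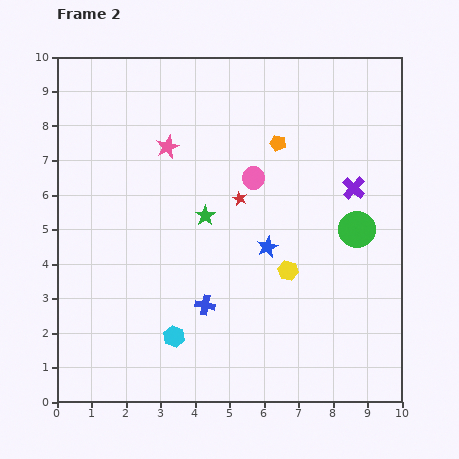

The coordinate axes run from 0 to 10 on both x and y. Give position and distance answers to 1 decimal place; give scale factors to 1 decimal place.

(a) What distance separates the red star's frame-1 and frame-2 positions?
2.3

The red star moved from (7.5, 6.7) to (5.3, 5.9), a distance of √(2.2² + 0.8²) ≈ 2.3.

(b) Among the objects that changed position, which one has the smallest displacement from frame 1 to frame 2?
the purple cross

(moved 0.8)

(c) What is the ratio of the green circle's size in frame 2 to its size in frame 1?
1.5×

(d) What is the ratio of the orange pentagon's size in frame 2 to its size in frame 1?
0.8×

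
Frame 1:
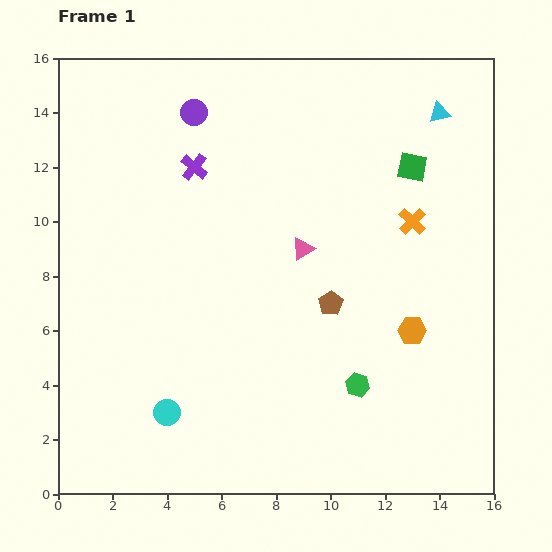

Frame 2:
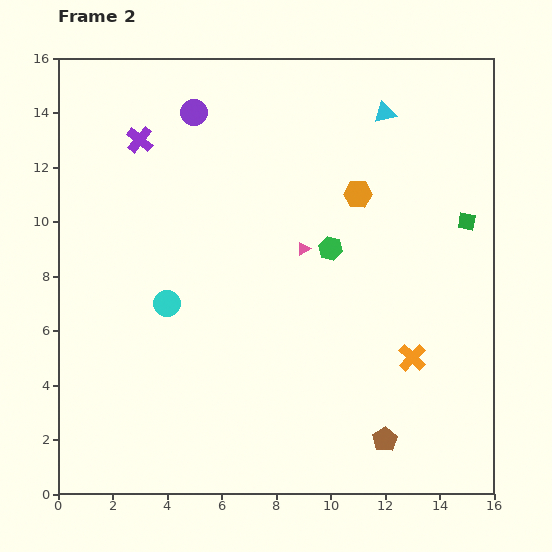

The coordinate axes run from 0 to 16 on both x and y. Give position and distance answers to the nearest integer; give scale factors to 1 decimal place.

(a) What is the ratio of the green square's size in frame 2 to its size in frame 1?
0.6×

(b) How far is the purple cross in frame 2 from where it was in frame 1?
2

The purple cross moved from (5, 12) to (3, 13), a distance of √(2² + 1²) ≈ 2.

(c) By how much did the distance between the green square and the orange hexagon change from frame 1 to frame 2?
-2

Distance in frame 1: 6. Distance in frame 2: 4.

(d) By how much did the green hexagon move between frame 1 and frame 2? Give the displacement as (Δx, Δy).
(-1, 5)

The green hexagon was at (11, 4) in frame 1 and (10, 9) in frame 2.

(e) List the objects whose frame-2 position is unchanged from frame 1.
the purple circle, the pink triangle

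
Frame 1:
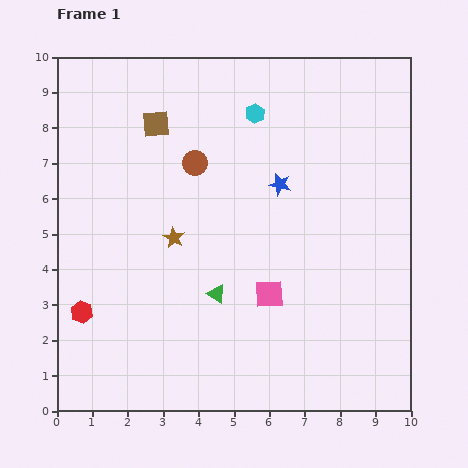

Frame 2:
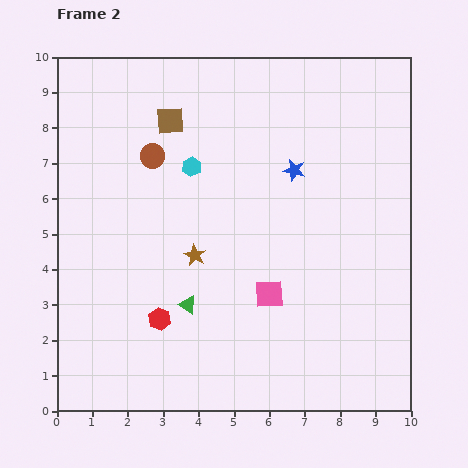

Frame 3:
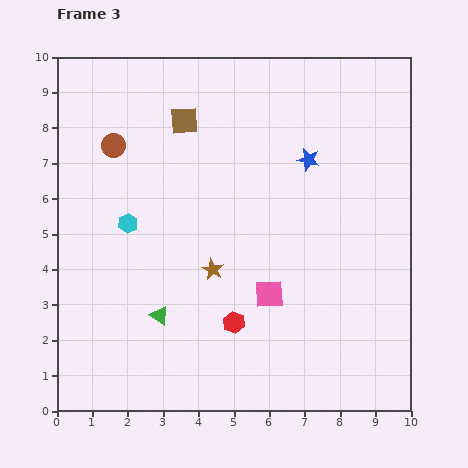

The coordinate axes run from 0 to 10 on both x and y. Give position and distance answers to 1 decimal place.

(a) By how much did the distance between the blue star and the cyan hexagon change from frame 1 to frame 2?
+0.8

Distance in frame 1: 2.1. Distance in frame 2: 2.9.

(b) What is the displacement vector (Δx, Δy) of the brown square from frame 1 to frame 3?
(0.8, 0.1)

The brown square was at (2.8, 8.1) in frame 1 and (3.6, 8.2) in frame 3.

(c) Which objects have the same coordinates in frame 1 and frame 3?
the pink square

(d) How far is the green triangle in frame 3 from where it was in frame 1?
1.7

The green triangle moved from (4.5, 3.3) to (2.9, 2.7), a distance of √(1.6² + 0.6²) ≈ 1.7.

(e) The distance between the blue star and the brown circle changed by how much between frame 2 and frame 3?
+1.5

Distance in frame 2: 4.0. Distance in frame 3: 5.5.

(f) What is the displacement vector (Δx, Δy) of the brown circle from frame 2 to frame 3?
(-1.1, 0.3)

The brown circle was at (2.7, 7.2) in frame 2 and (1.6, 7.5) in frame 3.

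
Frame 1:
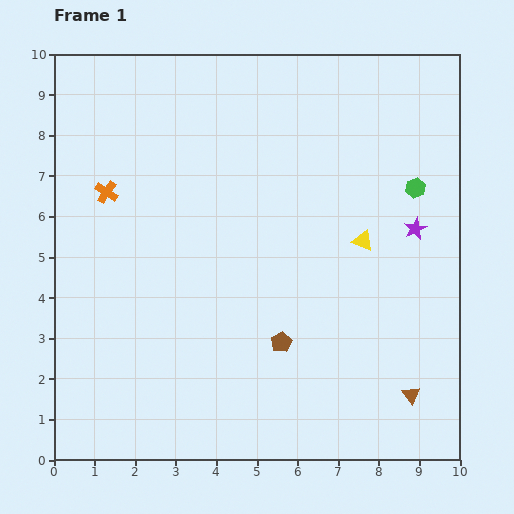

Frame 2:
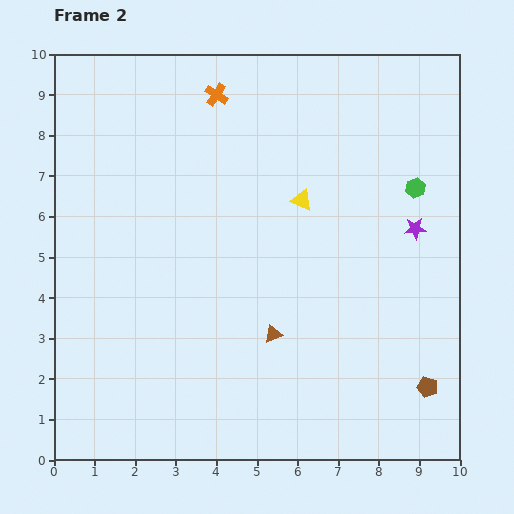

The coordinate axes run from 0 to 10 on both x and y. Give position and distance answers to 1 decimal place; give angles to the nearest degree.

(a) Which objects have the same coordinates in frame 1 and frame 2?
the purple star, the green hexagon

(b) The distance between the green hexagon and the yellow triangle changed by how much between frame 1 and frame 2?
+1.0

Distance in frame 1: 1.8. Distance in frame 2: 2.8.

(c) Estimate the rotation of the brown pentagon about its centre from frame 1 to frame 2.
28° counter-clockwise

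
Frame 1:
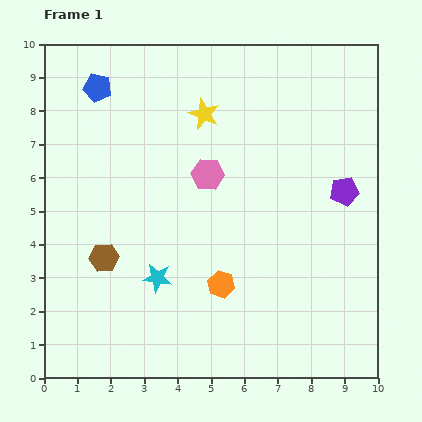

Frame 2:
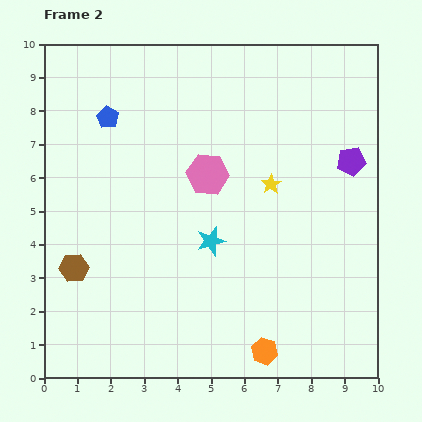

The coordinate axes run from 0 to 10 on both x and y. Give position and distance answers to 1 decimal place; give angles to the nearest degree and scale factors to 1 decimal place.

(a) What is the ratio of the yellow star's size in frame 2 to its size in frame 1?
0.6×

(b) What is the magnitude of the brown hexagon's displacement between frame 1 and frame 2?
0.9

The brown hexagon moved from (1.8, 3.6) to (0.9, 3.3), a distance of √(0.9² + 0.3²) ≈ 0.9.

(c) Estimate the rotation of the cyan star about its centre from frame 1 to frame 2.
23° counter-clockwise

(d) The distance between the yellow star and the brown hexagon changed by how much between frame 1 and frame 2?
+1.2

Distance in frame 1: 5.2. Distance in frame 2: 6.4.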